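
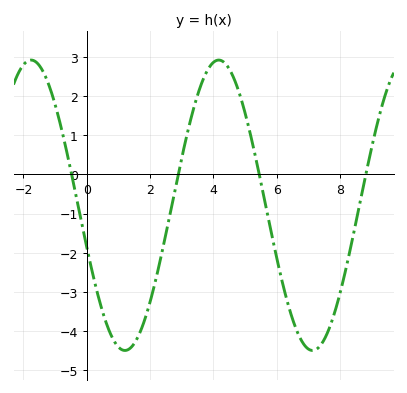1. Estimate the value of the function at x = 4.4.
2.8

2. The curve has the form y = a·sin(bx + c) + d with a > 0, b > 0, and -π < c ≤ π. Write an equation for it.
y = 3.7sin(1.1x - 2.9) - 0.79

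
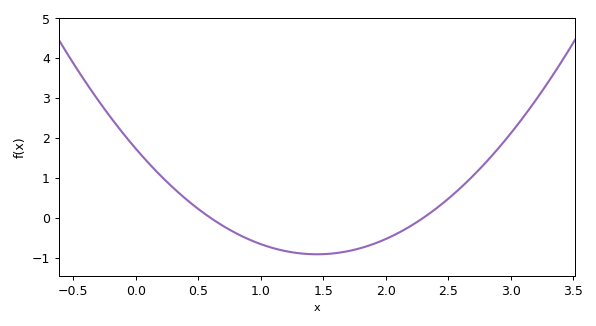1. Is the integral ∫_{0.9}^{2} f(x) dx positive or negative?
negative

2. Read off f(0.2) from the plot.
1.1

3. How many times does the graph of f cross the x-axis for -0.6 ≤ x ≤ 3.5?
2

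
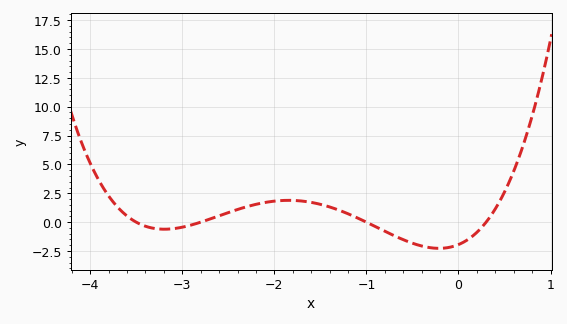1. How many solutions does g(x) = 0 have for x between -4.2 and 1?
4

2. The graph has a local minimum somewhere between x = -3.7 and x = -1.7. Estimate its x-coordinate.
-3.19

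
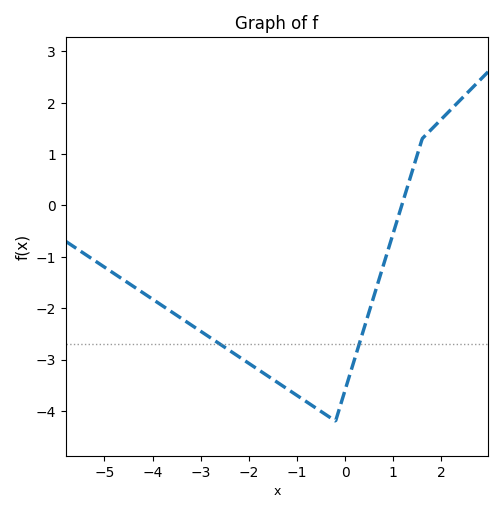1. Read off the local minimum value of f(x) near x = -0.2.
-4.2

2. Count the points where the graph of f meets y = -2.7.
2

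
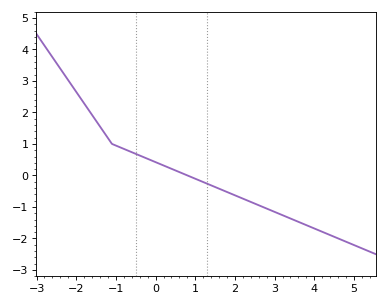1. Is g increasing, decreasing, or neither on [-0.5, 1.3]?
decreasing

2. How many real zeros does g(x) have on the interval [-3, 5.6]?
1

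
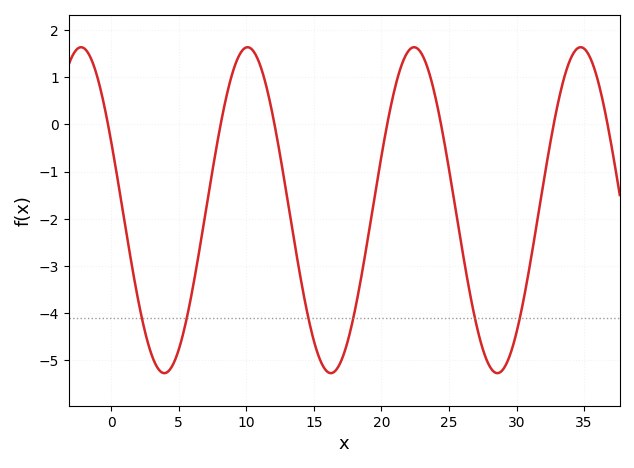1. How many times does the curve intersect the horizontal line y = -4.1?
6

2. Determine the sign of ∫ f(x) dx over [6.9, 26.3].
negative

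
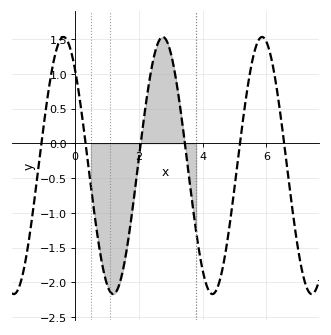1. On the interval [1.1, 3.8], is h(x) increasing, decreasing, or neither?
neither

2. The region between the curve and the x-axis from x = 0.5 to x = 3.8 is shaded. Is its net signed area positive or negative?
negative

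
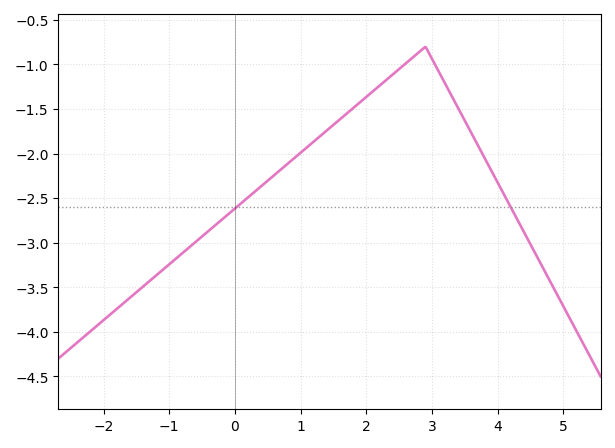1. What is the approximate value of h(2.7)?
-0.95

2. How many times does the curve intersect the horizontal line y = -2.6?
2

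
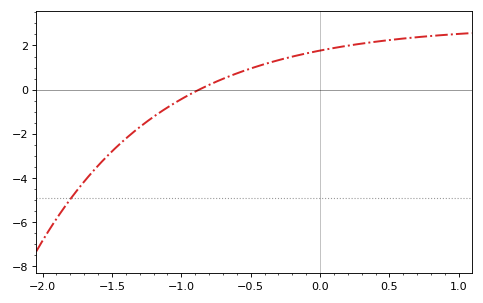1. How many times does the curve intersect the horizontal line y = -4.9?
1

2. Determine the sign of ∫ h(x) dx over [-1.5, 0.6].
positive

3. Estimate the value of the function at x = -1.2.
-1.23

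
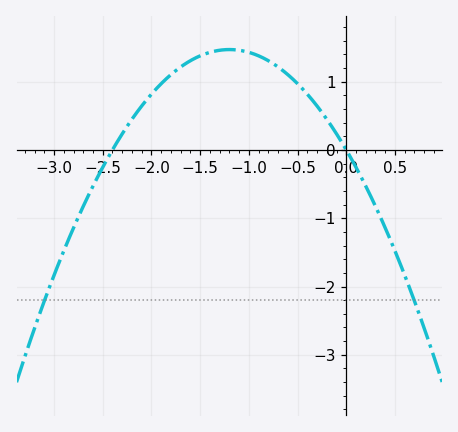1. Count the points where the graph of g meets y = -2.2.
2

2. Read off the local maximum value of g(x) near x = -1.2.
1.5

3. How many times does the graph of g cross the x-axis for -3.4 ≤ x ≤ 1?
2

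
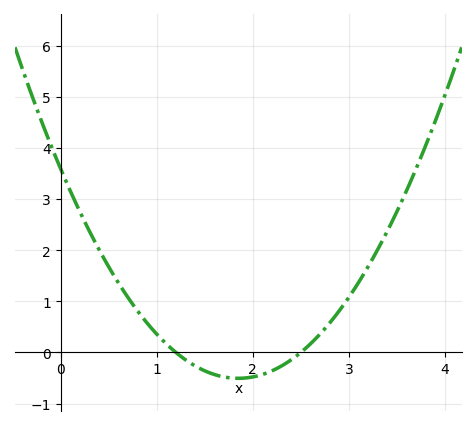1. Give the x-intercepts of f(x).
1.2, 2.5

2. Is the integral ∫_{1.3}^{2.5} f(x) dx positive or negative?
negative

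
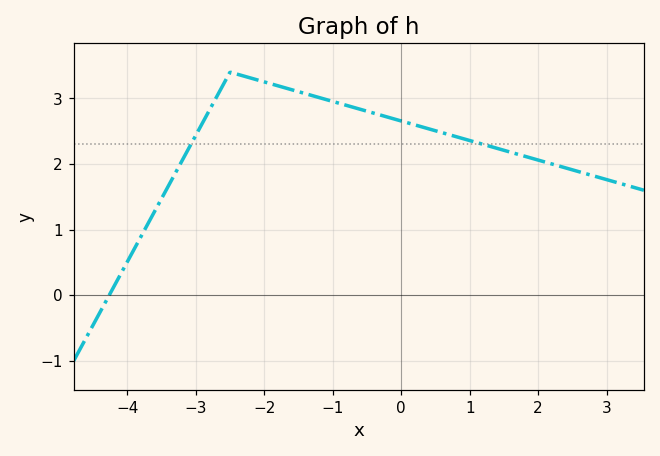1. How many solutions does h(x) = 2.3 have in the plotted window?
2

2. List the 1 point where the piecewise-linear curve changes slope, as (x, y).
(-2.5, 3.4)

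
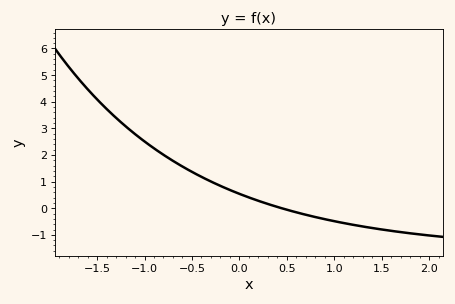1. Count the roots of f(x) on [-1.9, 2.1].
1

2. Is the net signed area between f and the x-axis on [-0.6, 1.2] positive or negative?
positive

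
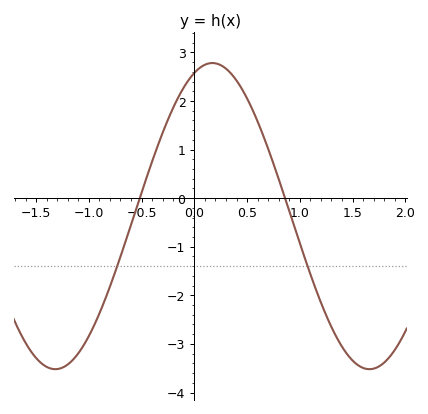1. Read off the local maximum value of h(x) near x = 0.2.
2.8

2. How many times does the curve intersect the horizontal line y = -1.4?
2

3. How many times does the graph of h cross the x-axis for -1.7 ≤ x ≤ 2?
2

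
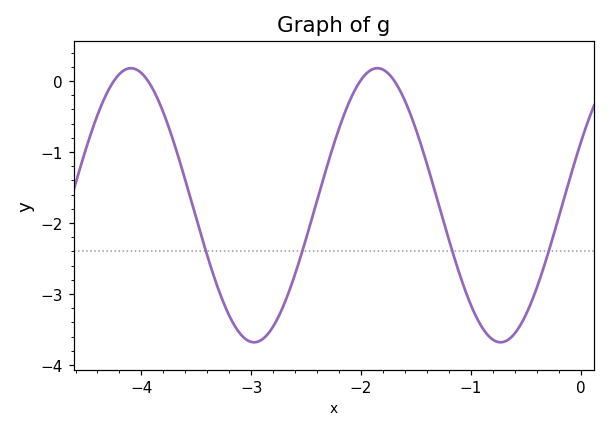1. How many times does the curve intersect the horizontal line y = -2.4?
4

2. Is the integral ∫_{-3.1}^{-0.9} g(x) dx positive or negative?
negative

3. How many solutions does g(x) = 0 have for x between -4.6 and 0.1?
4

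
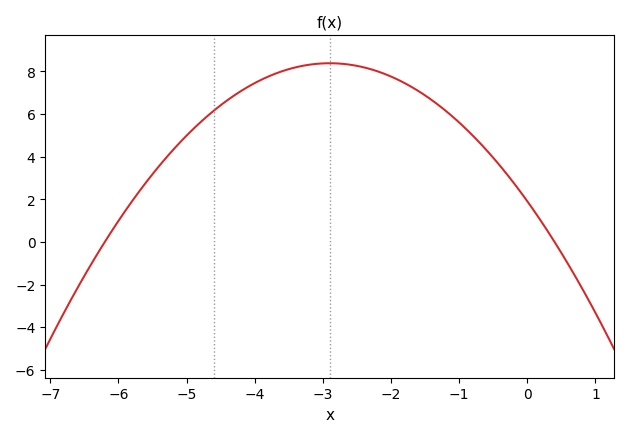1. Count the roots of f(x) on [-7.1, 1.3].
2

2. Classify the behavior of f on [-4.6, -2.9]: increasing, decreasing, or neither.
increasing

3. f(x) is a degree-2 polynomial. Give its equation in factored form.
y = -0.77(x + 6.2)(x - 0.4)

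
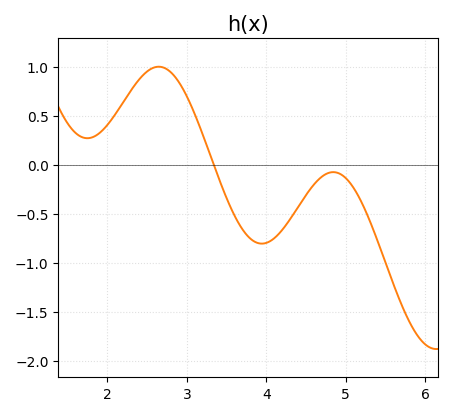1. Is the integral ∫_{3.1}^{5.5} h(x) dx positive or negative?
negative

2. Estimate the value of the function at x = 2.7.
0.997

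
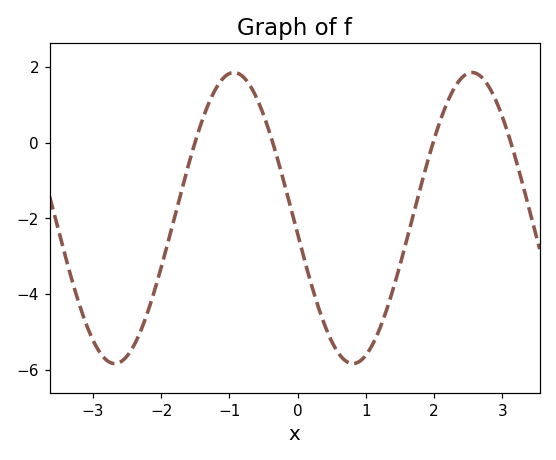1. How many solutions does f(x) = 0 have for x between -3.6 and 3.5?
4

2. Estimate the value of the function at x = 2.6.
1.84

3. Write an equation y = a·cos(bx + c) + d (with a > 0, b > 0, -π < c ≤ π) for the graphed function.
y = 3.84cos(1.8x + 1.68) - 1.99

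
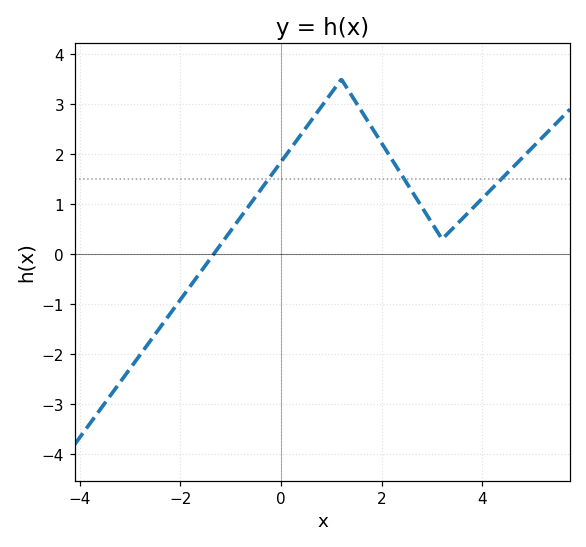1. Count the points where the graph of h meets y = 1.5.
3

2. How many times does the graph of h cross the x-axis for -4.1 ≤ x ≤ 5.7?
1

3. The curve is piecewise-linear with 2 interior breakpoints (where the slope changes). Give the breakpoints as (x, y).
(1.2, 3.5); (3.2, 0.3)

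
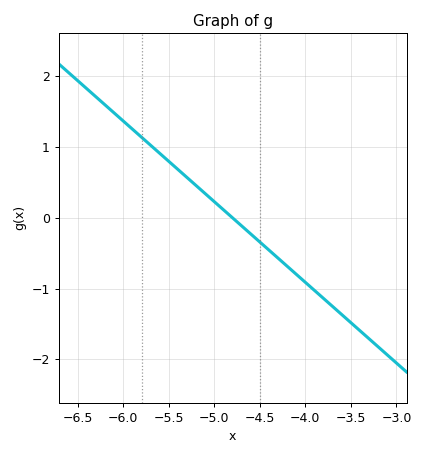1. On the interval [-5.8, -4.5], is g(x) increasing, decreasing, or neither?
decreasing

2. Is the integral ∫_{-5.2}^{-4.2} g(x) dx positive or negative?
negative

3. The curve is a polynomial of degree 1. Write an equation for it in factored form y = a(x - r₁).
y = -1.14(x + 4.8)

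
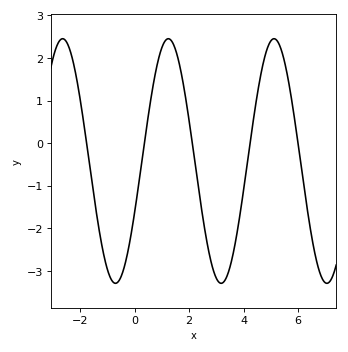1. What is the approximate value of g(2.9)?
-3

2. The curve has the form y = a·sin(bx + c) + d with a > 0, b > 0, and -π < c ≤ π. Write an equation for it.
y = 2.87sin(1.6x - 0.44) - 0.42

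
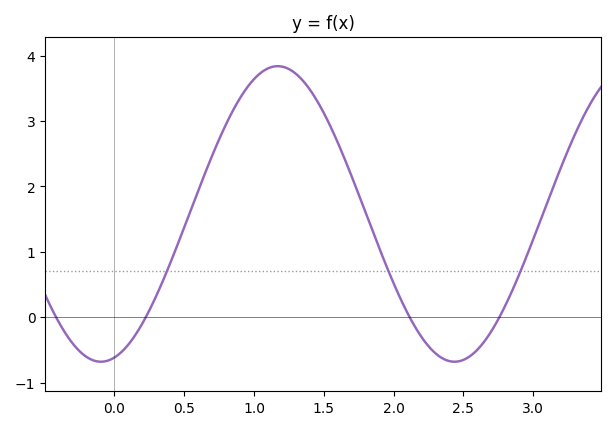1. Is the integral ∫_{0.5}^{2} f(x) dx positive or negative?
positive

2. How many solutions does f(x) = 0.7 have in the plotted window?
3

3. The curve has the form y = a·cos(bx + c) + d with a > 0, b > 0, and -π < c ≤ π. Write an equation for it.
y = 2.26cos(2.48x - 2.9) + 1.58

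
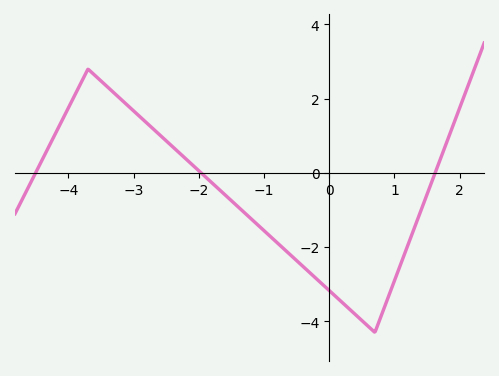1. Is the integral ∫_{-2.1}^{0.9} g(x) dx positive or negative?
negative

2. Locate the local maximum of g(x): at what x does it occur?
-3.7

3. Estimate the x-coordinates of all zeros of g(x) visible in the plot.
-4.5, -2, 1.6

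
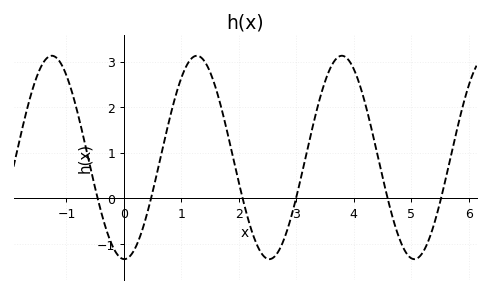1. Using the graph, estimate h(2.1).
-0.162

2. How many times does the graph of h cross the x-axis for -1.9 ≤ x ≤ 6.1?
6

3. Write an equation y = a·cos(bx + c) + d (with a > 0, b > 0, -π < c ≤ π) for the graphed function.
y = 2.23cos(2.49x + 3.12) + 0.9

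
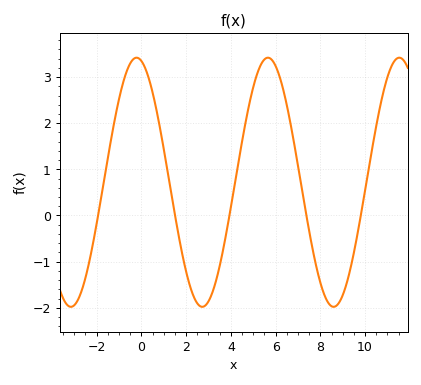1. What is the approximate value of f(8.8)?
-1.9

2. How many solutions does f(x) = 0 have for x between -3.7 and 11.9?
5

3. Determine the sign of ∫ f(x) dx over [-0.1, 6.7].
positive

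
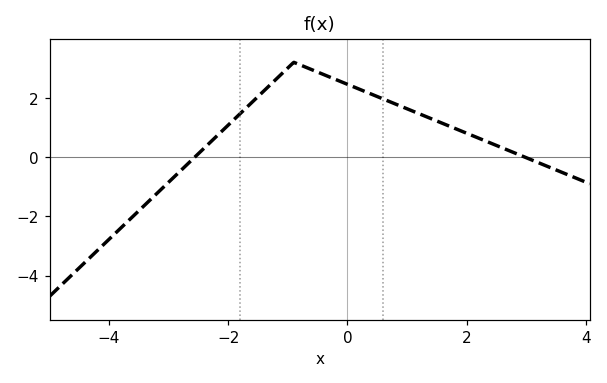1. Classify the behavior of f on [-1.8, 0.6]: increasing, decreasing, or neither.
neither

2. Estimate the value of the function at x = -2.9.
-0.6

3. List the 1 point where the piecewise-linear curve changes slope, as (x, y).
(-0.9, 3.2)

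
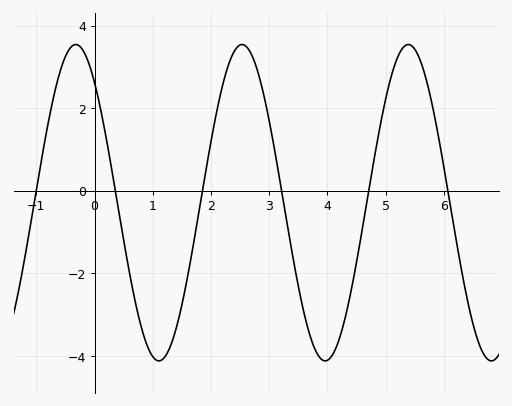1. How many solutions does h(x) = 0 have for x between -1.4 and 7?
6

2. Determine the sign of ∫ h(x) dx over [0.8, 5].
negative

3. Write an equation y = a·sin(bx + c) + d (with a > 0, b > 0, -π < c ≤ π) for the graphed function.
y = 3.83sin(2.2x + 2.3) - 0.29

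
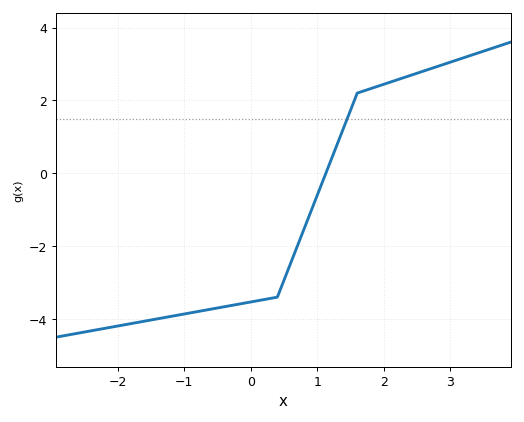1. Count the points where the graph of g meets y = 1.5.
1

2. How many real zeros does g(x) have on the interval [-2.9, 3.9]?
1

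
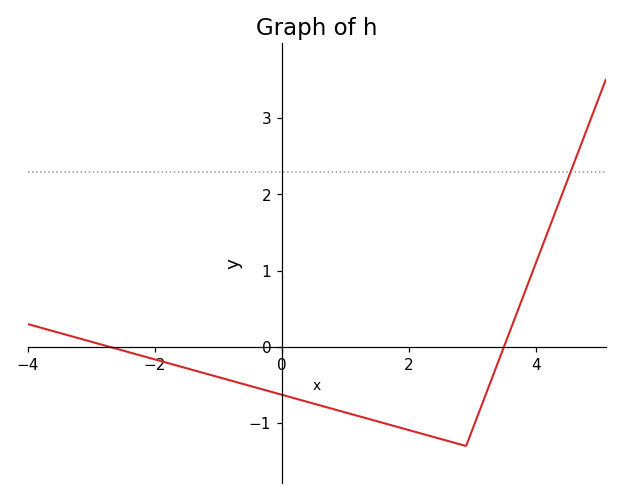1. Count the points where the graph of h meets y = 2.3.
1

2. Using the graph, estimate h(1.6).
-0.999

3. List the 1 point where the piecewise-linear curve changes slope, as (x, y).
(2.9, -1.3)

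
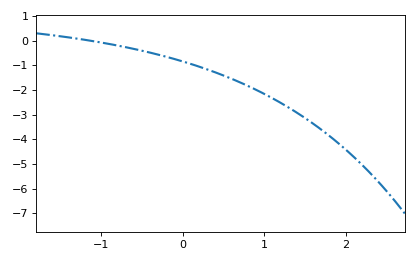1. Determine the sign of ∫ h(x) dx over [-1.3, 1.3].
negative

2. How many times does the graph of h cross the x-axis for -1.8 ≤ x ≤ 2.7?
1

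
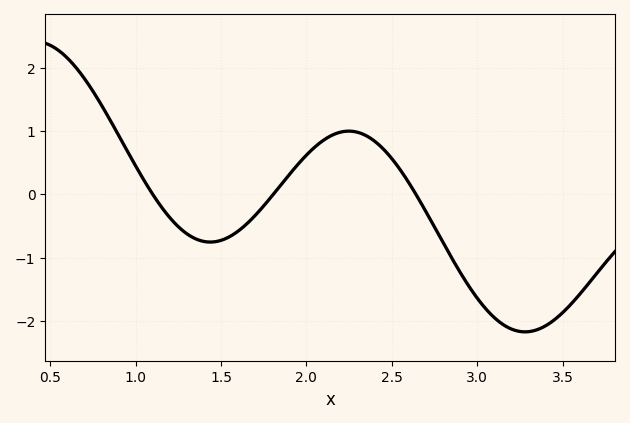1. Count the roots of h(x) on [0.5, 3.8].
3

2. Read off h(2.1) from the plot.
0.854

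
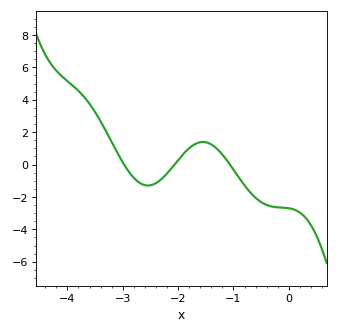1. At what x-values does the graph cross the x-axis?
-2.98, -2.07, -1.06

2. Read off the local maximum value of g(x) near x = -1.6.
1.4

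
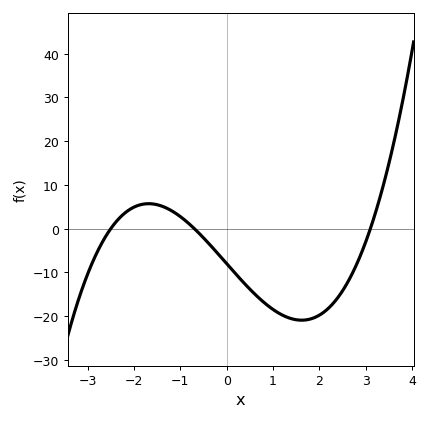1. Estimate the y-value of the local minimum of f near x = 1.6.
-21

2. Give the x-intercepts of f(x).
-2.5, -0.7, 3.1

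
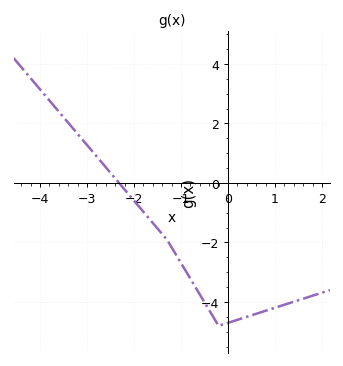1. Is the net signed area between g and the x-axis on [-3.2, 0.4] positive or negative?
negative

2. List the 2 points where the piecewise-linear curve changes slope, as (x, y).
(-1.3, -1.9); (-0.2, -4.8)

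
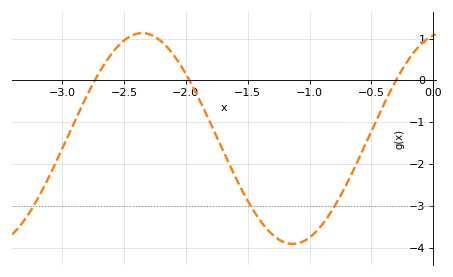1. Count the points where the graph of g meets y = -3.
3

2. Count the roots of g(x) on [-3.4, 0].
3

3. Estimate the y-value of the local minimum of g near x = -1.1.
-3.91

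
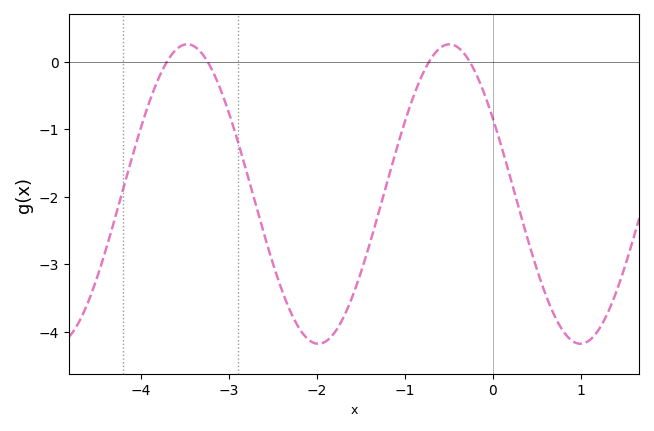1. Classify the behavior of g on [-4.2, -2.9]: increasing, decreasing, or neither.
neither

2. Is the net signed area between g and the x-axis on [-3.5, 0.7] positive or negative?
negative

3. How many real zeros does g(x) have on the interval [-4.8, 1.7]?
4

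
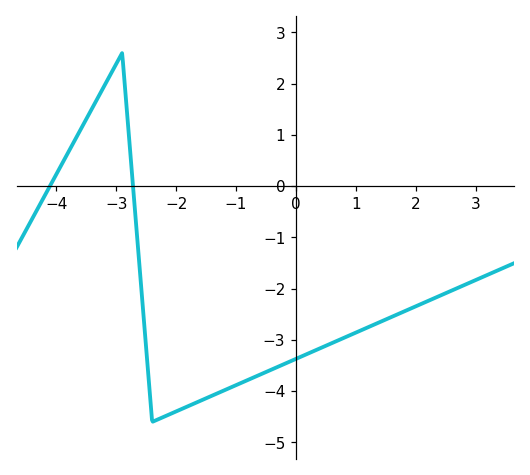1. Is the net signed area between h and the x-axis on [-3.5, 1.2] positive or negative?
negative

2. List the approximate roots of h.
-4.11, -2.72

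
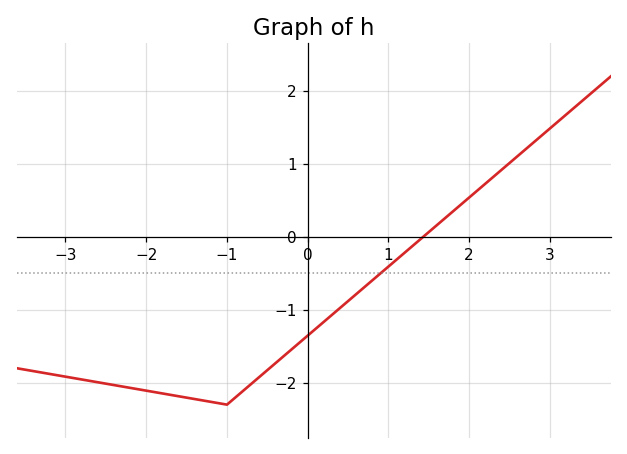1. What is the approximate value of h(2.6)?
1.1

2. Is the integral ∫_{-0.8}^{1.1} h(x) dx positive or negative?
negative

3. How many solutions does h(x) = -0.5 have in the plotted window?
1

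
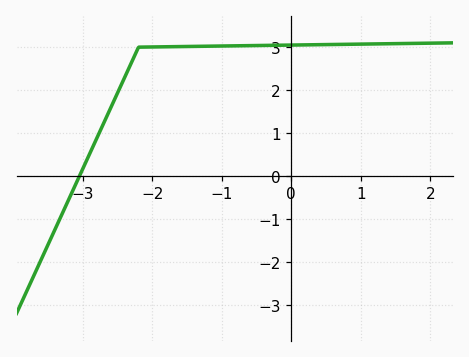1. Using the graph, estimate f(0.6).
3.06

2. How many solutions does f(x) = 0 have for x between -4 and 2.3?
1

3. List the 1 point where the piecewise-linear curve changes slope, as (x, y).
(-2.2, 3)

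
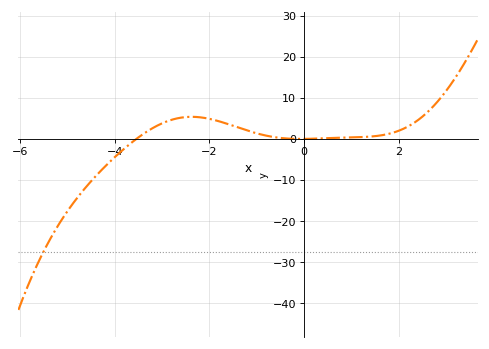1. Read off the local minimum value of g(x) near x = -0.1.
-0.006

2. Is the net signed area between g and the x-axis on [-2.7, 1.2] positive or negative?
positive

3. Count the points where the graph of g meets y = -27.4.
1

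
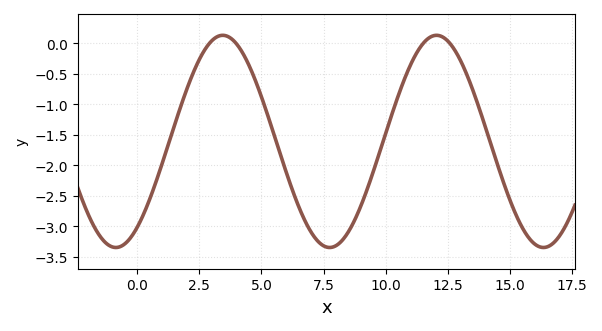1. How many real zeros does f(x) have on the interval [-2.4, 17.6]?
4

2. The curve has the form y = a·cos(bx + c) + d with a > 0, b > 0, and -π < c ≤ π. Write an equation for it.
y = 1.74cos(0.73x - 2.51) - 1.61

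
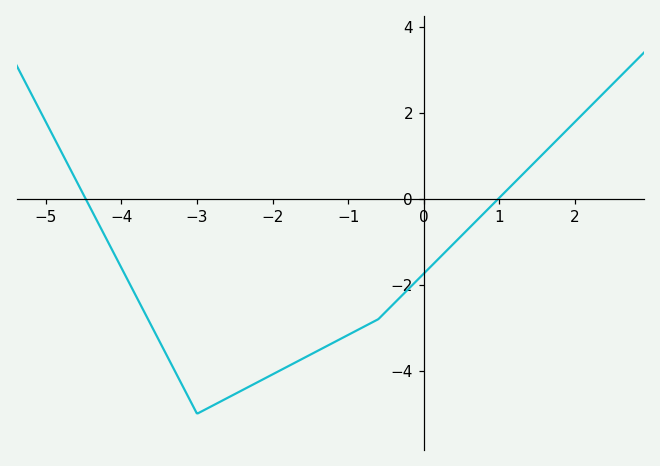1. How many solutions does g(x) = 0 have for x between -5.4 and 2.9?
2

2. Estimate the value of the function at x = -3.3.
-4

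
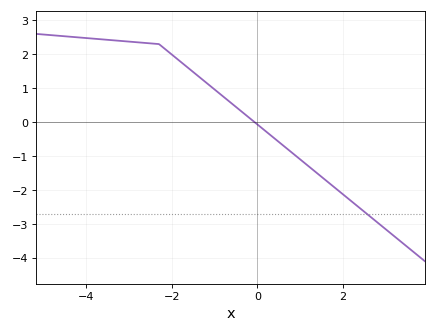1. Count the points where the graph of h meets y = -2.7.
1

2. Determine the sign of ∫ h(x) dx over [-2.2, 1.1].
positive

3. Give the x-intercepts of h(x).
-0.068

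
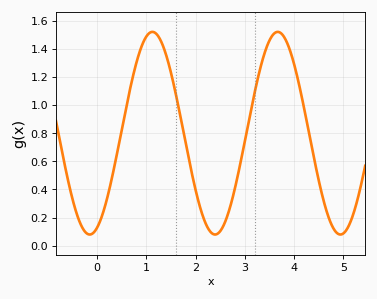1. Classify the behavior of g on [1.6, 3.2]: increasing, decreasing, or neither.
neither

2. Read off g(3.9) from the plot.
1.4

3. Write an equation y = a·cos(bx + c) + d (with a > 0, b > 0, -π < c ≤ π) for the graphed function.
y = 0.72cos(2.5x - 2.8) + 0.8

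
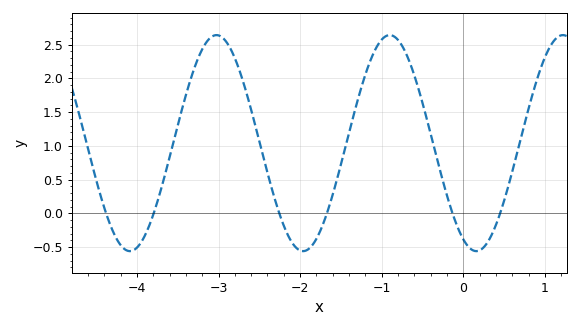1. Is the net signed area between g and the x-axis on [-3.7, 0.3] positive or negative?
positive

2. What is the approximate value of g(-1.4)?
1.2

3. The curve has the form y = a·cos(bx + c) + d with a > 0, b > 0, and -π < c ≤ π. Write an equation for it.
y = 1.6cos(3x + 2.7) + 1.04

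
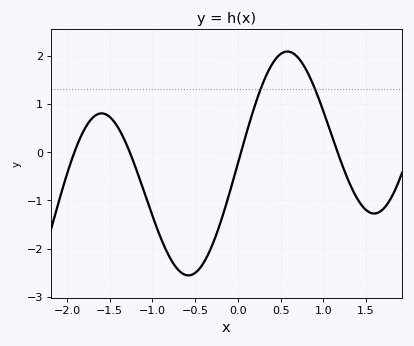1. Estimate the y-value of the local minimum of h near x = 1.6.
-1.3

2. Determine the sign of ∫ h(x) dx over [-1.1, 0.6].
negative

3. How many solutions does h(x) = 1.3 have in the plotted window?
2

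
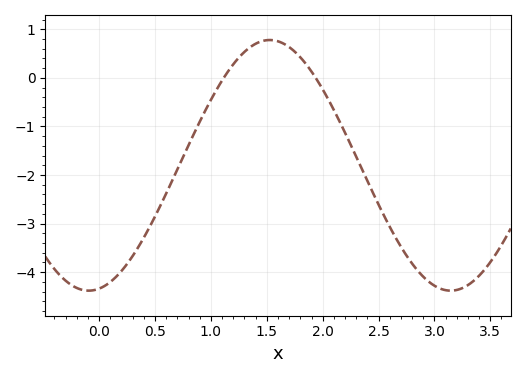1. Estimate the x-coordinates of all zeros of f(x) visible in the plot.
1.1, 1.9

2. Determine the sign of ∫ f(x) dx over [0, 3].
negative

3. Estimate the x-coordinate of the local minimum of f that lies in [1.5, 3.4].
3.1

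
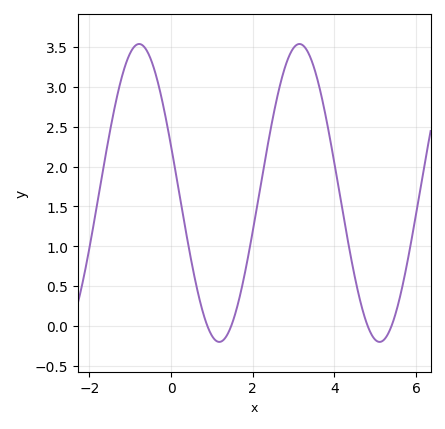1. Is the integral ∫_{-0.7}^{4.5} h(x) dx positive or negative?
positive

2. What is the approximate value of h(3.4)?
3.39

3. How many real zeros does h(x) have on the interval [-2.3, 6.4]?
4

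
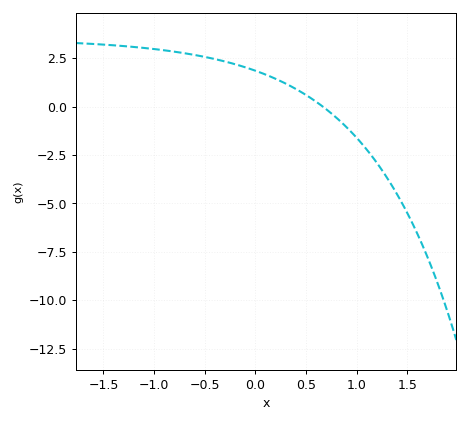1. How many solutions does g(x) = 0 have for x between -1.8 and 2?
1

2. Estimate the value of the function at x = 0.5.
0.6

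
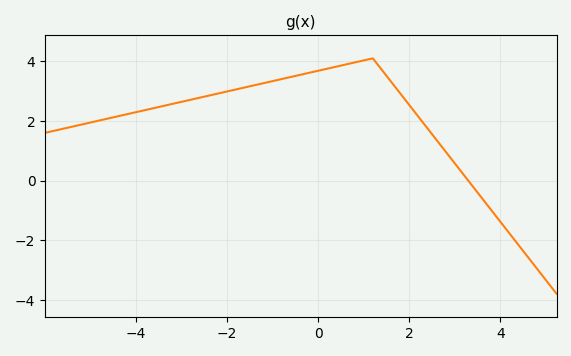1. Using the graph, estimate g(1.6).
3.32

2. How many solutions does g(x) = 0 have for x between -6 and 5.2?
1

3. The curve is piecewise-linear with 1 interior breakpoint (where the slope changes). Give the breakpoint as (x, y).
(1.2, 4.1)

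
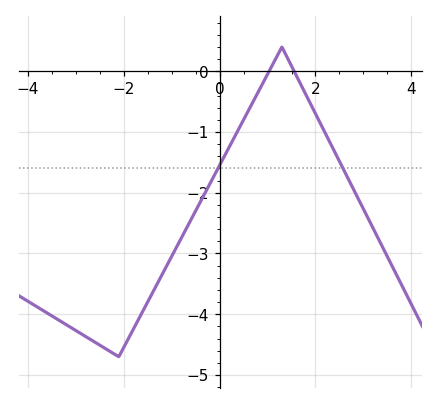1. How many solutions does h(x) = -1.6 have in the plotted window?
2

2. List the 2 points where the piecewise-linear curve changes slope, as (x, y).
(-2.1, -4.7); (1.3, 0.4)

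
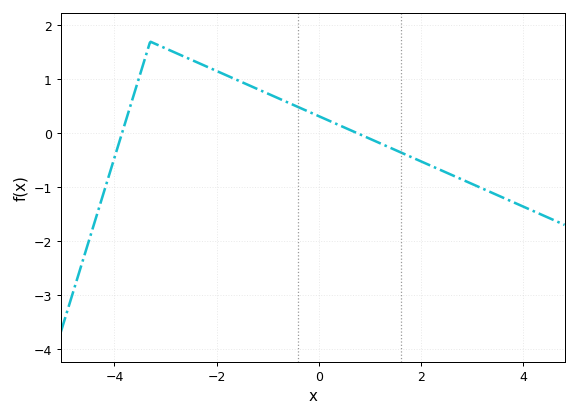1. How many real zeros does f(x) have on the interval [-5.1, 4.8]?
2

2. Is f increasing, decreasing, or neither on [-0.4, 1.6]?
decreasing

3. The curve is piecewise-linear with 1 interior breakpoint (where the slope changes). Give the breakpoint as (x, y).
(-3.3, 1.7)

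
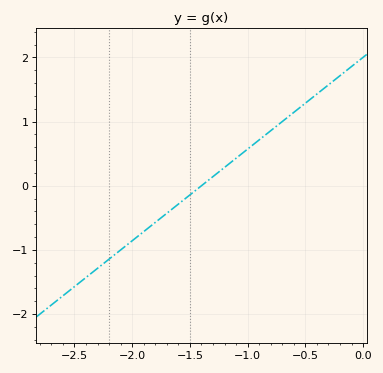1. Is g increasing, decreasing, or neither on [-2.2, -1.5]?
increasing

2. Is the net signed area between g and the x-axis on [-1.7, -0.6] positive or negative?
positive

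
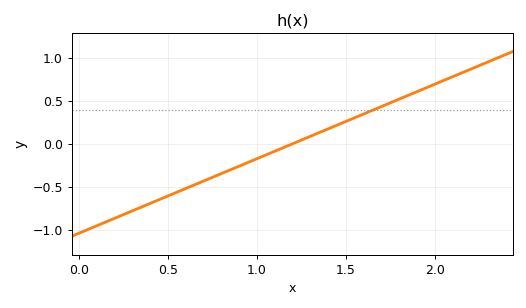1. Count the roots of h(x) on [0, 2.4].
1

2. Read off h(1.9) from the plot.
0.609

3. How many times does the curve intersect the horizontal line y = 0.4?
1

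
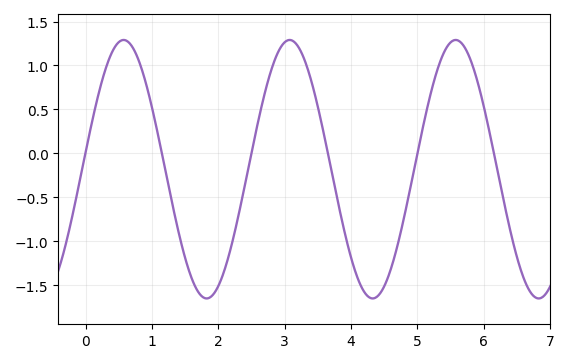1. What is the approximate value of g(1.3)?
-0.546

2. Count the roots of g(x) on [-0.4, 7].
6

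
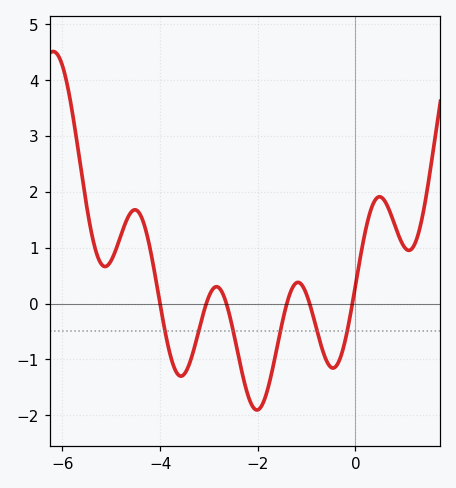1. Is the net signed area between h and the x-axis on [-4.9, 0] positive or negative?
negative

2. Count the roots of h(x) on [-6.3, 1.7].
6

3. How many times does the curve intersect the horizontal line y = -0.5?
6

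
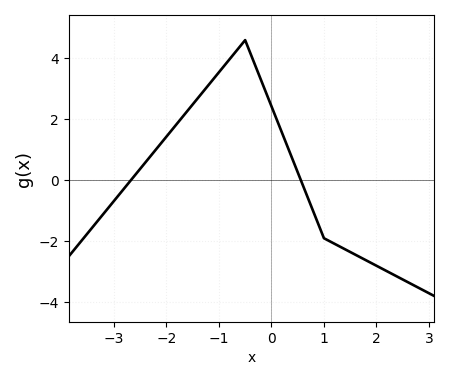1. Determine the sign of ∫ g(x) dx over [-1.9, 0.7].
positive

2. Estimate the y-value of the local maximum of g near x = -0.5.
4.6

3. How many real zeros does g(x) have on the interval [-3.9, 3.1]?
2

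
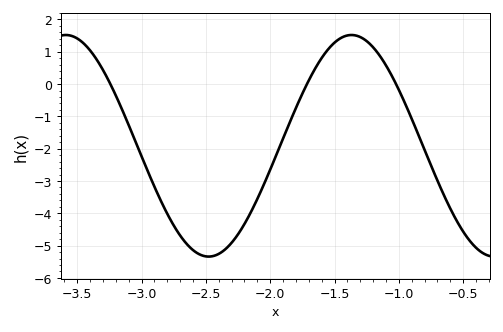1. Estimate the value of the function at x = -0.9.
-1.1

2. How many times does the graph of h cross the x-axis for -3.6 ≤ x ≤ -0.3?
3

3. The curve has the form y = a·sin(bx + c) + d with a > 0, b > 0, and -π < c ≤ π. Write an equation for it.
y = 3.43sin(2.8x - 0.84) - 1.91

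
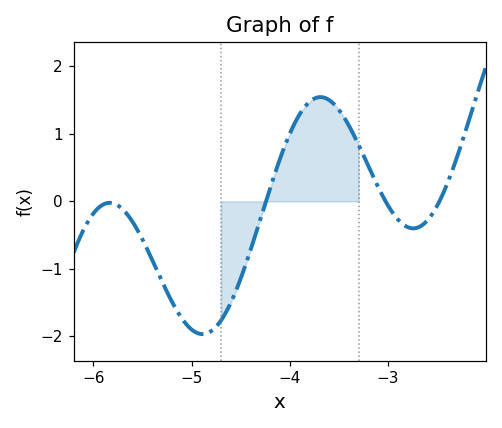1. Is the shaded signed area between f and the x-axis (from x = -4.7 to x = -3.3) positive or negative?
positive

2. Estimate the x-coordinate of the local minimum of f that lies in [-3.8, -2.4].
-2.7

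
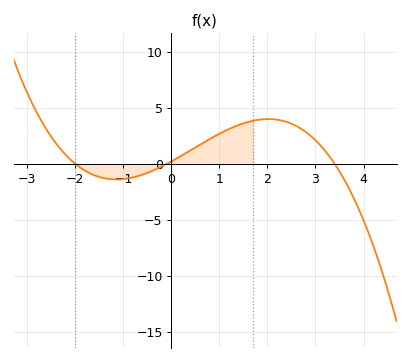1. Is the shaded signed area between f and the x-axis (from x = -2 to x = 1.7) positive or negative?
positive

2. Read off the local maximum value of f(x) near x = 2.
4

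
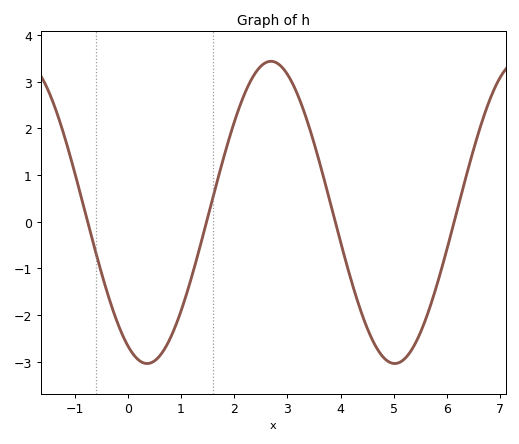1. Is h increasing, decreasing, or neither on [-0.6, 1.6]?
neither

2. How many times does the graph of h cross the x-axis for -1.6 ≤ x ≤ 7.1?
4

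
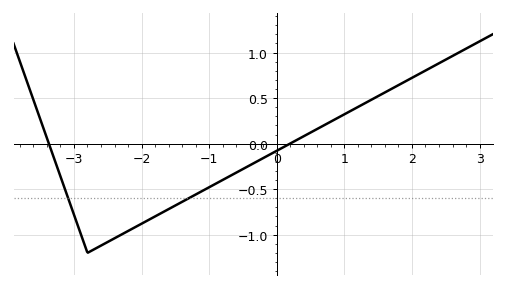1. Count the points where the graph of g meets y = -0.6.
2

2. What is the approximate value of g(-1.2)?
-0.559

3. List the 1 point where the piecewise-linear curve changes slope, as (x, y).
(-2.8, -1.2)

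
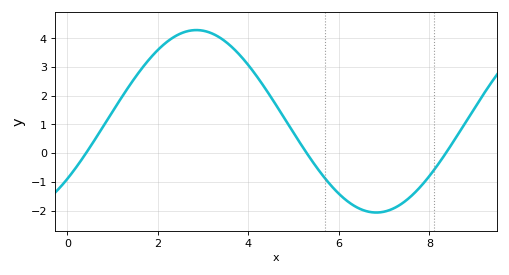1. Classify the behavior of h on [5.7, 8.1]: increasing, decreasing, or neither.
neither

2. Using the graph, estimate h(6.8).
-2.1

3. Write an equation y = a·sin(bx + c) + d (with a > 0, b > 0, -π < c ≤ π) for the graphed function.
y = 3.18sin(0.79x - 0.68) + 1.11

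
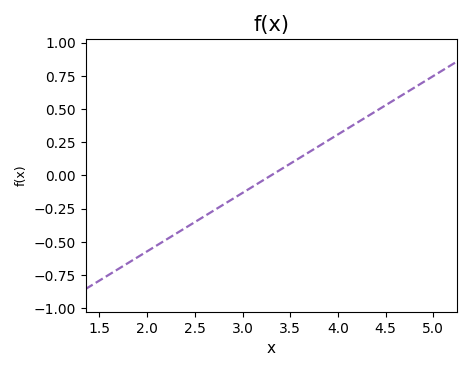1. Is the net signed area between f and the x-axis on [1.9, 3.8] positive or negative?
negative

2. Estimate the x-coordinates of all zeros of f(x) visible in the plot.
3.3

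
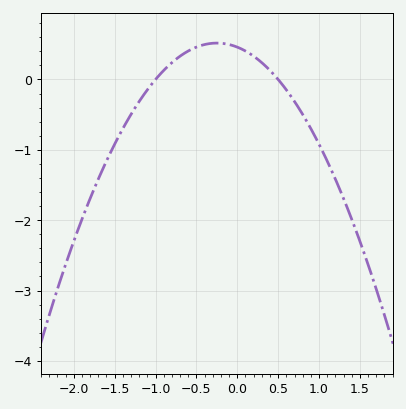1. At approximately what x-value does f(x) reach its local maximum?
-0.25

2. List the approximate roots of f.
-1, 0.5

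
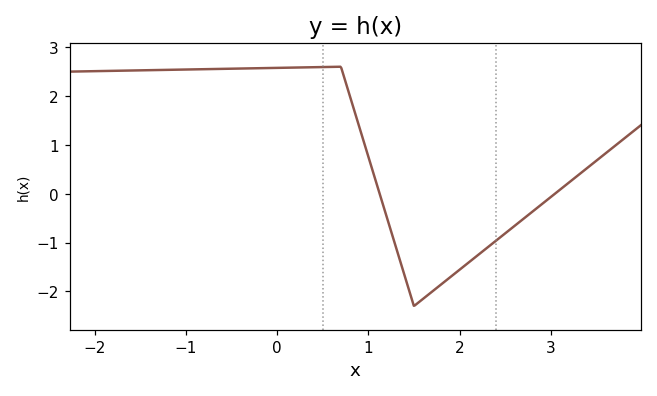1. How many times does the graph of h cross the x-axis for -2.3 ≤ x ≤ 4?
2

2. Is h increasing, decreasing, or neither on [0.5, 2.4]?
neither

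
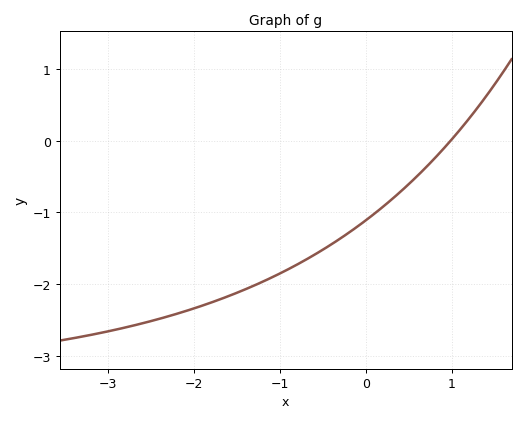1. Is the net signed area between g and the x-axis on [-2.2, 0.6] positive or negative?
negative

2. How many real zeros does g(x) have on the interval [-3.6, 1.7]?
1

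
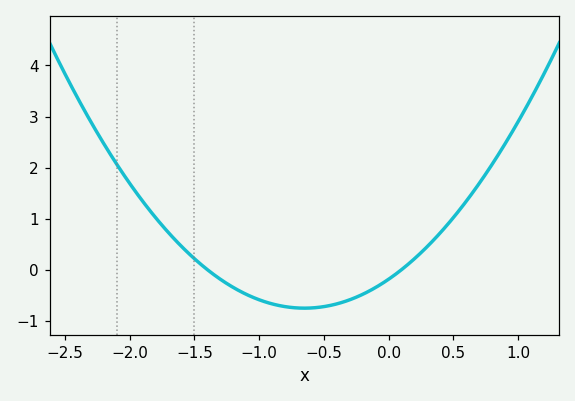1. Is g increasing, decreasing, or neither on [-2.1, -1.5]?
decreasing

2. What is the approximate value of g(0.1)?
0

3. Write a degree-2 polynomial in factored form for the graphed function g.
y = 1.34(x + 1.4)(x - 0.1)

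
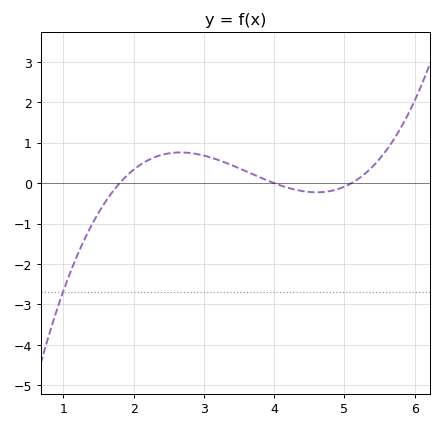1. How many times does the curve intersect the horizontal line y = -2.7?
1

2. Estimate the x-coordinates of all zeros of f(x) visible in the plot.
1.8, 4, 5.1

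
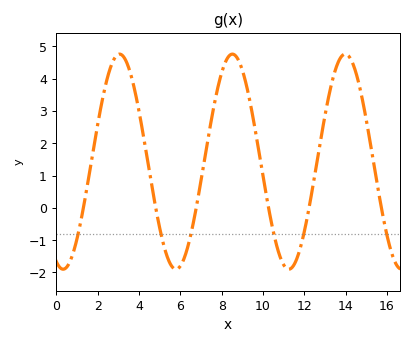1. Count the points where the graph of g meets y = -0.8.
6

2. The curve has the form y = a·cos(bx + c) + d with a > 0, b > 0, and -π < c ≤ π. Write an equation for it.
y = 3.33cos(1.1x + 2.8) + 1.43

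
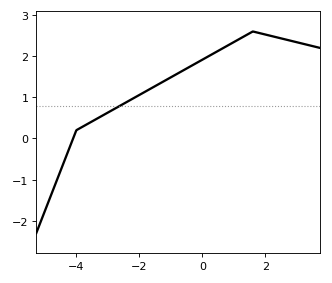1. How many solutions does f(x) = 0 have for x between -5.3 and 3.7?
1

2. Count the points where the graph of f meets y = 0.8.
1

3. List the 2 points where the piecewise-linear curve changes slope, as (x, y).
(-4, 0.2); (1.6, 2.6)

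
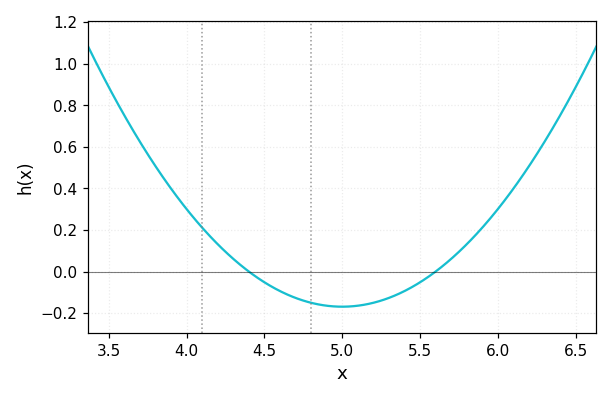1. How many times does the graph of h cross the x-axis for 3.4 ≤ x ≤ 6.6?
2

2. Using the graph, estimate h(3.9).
0.4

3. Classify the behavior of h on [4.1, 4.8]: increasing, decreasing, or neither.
decreasing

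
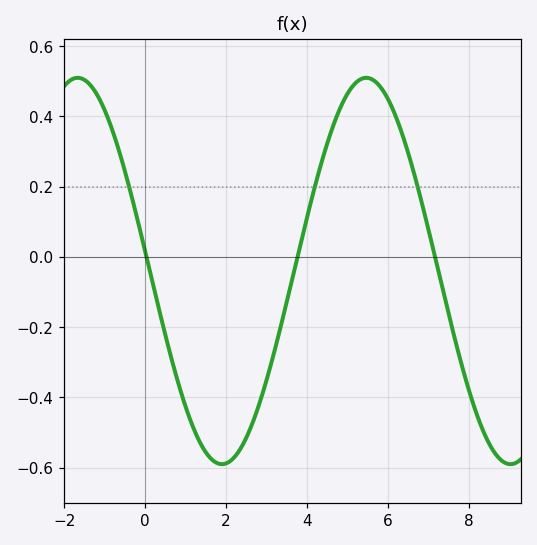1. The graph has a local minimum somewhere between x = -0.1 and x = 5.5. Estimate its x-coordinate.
1.8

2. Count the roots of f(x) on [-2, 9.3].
3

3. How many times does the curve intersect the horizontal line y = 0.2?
3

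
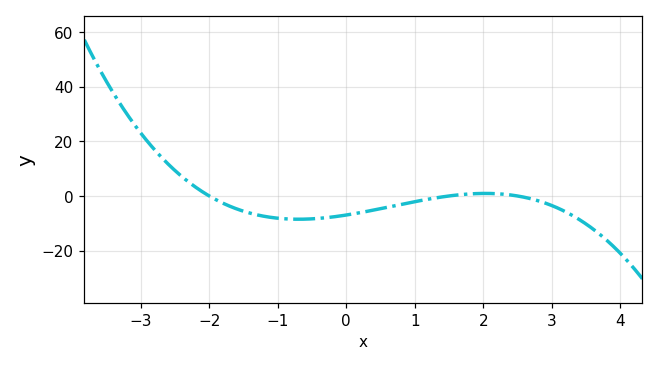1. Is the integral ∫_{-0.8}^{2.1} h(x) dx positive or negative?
negative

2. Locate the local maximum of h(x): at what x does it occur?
2.03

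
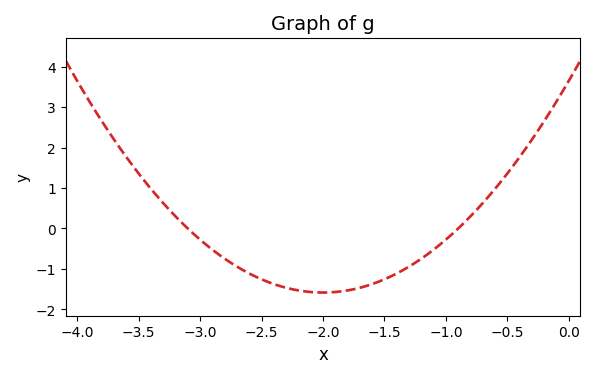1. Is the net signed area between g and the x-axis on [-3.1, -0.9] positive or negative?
negative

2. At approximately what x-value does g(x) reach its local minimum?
-2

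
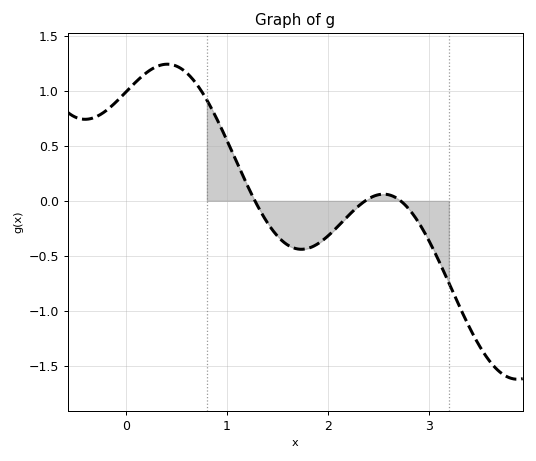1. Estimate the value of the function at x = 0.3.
1.2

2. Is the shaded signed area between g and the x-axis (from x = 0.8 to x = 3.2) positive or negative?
negative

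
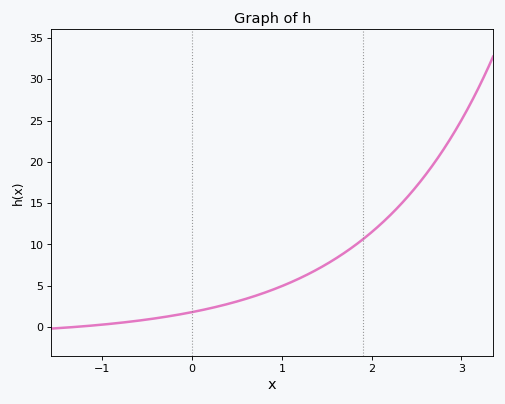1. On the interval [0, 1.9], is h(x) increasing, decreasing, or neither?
increasing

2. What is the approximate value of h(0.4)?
2.77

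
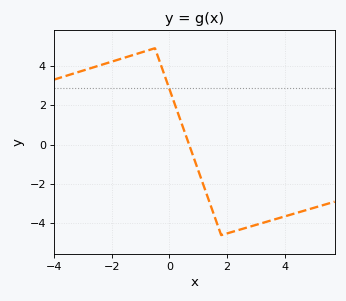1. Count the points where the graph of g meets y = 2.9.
1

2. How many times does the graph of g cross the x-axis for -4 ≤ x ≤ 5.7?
1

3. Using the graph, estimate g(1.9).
-4.6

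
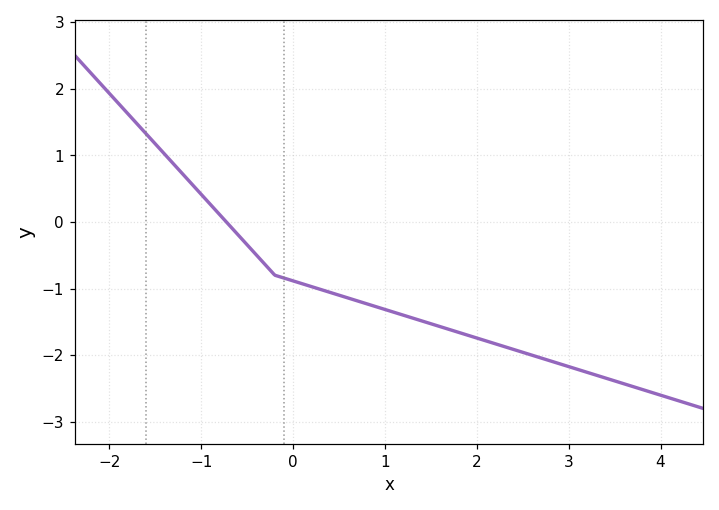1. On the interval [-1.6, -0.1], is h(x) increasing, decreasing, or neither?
decreasing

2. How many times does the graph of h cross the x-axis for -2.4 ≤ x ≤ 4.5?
1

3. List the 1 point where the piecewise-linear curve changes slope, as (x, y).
(-0.2, -0.8)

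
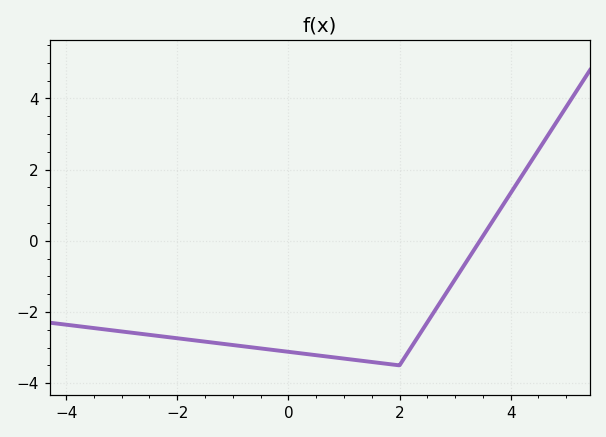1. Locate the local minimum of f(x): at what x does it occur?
2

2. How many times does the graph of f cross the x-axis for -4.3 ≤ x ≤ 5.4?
1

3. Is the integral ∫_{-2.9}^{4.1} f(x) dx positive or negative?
negative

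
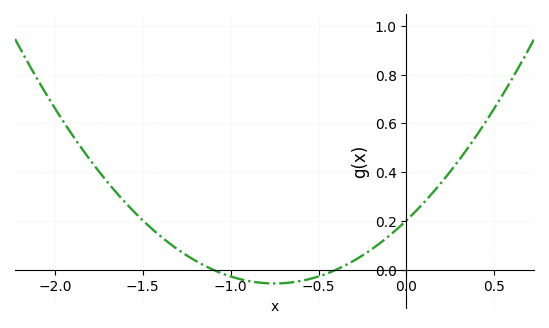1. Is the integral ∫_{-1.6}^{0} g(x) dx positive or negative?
positive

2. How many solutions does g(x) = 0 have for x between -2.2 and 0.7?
2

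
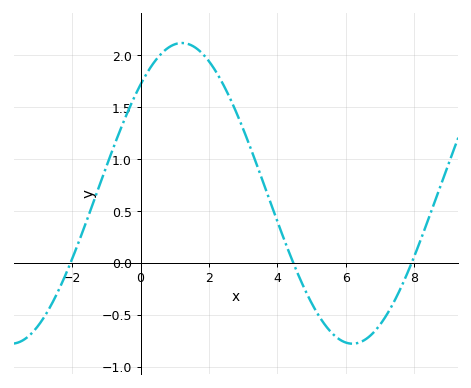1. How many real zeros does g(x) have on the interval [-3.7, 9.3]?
3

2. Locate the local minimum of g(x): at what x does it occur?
6.19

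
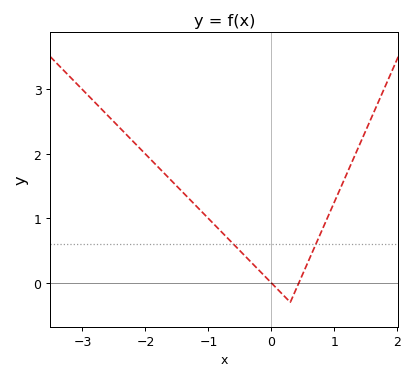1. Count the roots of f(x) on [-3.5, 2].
2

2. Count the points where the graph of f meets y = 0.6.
2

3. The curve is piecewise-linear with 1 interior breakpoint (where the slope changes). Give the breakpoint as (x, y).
(0.3, -0.3)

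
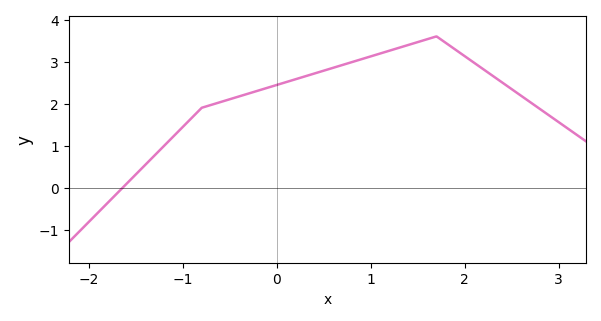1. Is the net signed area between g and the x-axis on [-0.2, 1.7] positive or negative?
positive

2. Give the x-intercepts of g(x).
-1.6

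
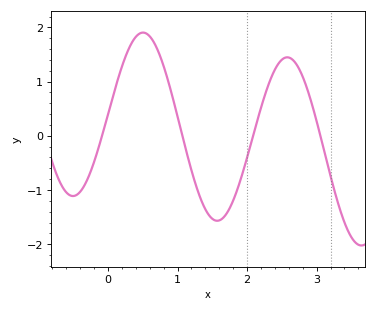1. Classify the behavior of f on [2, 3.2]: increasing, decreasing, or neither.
neither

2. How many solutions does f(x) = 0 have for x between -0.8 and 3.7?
4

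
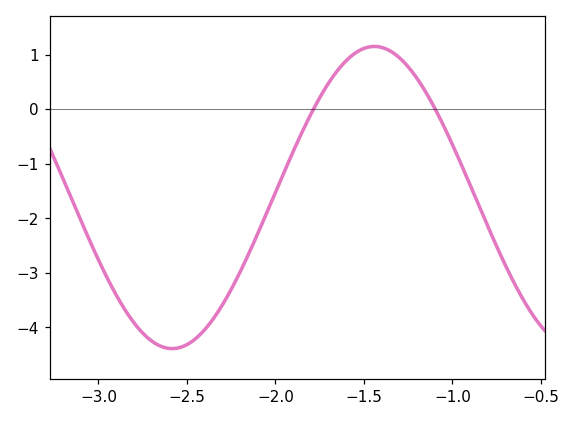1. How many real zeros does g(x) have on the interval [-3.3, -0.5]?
2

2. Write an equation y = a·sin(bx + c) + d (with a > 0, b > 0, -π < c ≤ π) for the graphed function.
y = 2.77sin(2.8x - 0.75) - 1.62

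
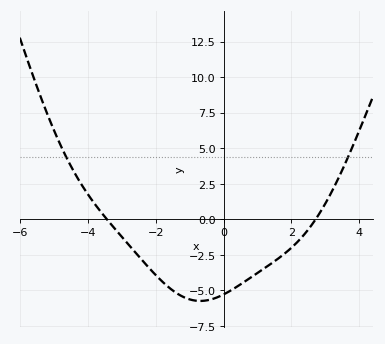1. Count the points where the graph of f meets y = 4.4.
2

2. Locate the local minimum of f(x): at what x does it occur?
-0.6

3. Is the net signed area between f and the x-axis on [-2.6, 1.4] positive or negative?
negative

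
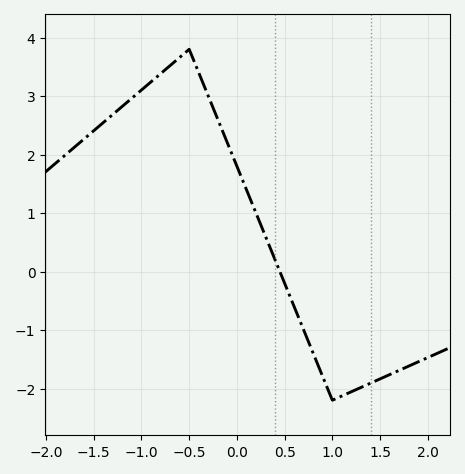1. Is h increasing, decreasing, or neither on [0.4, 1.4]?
neither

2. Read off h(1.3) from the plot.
-2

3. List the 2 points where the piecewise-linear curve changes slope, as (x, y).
(-0.5, 3.8); (1, -2.2)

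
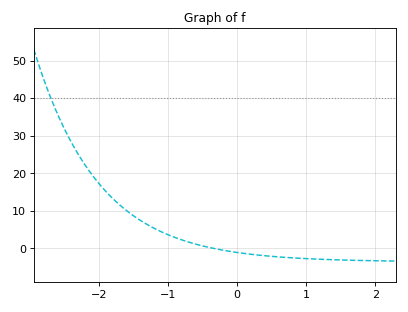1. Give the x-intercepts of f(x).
-0.339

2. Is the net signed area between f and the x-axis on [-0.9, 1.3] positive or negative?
negative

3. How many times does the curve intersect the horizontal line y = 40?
1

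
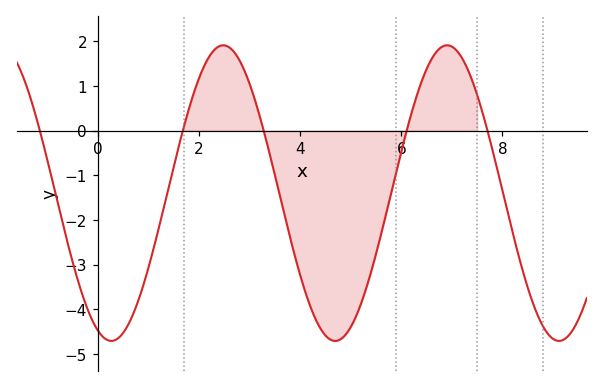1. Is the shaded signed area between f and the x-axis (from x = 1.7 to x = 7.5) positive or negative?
negative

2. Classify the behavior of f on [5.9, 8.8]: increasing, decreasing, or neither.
neither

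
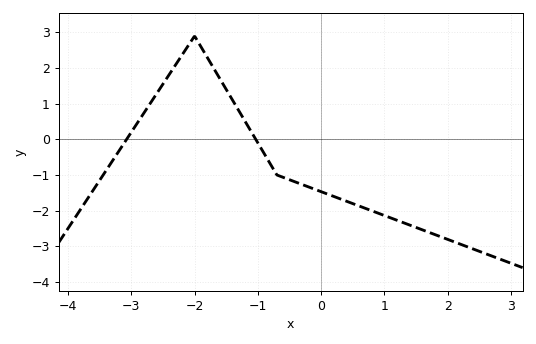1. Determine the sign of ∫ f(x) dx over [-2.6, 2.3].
negative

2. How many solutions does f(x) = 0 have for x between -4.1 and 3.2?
2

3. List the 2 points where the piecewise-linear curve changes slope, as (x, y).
(-2, 2.9); (-0.7, -1)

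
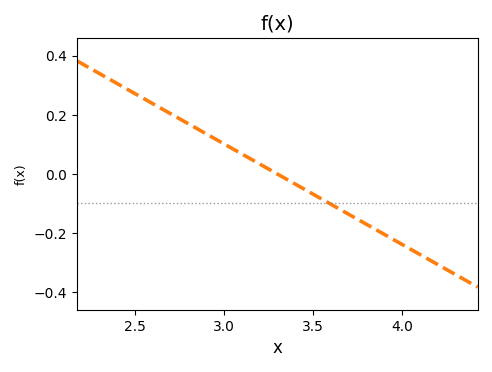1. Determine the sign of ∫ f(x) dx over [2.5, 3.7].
positive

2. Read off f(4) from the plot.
-0.24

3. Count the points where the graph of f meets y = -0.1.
1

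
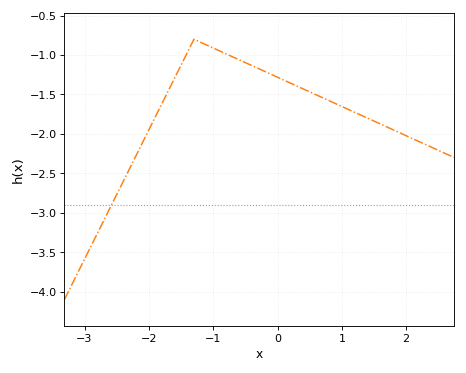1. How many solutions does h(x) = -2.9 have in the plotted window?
1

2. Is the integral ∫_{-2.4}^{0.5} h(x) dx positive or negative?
negative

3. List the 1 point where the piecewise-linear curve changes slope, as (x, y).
(-1.3, -0.8)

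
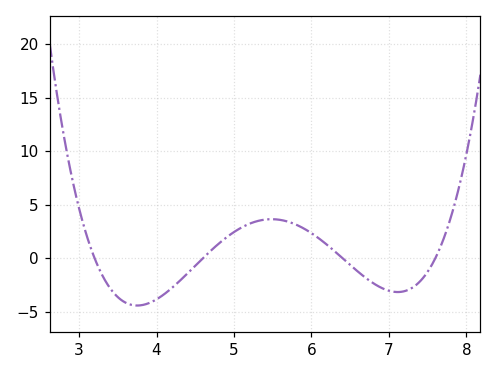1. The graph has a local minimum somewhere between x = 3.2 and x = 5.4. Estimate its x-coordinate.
3.75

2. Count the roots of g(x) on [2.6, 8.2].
4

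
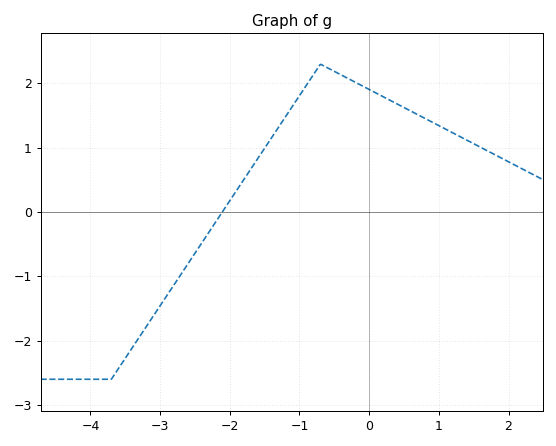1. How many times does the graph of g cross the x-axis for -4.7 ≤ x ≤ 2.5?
1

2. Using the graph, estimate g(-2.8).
-1.13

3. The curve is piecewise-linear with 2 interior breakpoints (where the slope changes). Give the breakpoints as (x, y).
(-3.7, -2.6); (-0.7, 2.3)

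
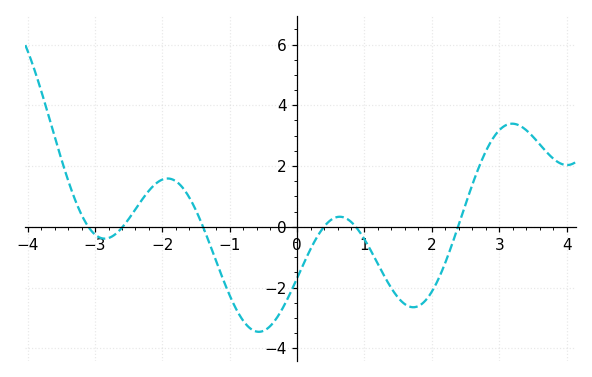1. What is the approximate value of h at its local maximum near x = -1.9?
1.59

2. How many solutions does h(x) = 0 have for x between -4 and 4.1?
6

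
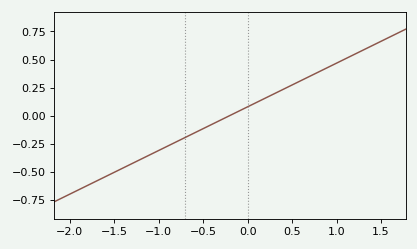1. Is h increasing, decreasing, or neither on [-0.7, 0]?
increasing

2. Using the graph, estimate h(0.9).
0.42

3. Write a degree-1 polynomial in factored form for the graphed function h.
y = 0.39(x + 0.2)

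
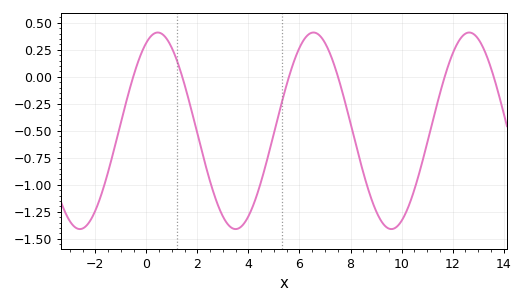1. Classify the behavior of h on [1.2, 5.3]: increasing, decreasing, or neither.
neither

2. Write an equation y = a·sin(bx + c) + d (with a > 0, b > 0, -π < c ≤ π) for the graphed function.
y = 0.91sin(1.03x + 1.11) - 0.5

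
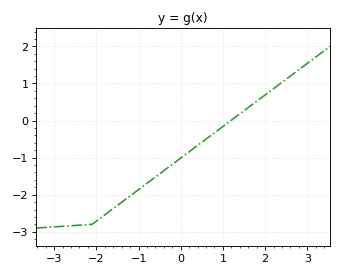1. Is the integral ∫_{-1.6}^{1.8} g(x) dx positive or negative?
negative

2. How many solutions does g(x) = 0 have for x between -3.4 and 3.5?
1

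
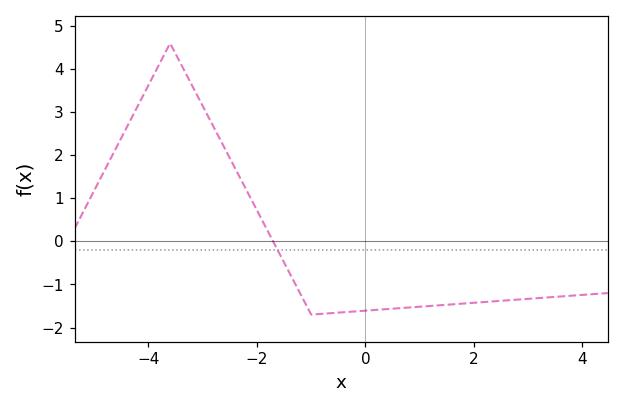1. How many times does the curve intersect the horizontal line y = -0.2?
1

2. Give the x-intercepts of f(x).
-1.8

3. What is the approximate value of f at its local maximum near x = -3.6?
4.6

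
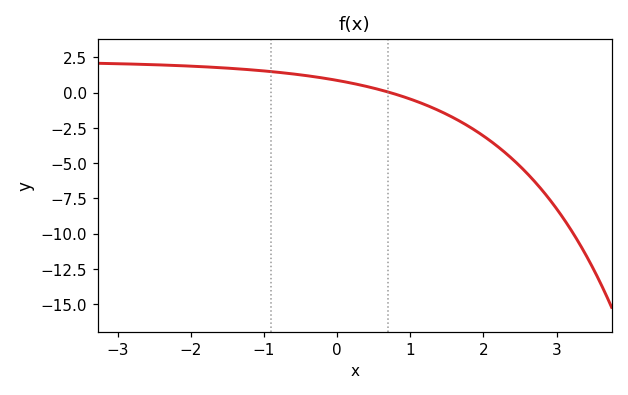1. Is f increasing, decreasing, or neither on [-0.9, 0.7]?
decreasing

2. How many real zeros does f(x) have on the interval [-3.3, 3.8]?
1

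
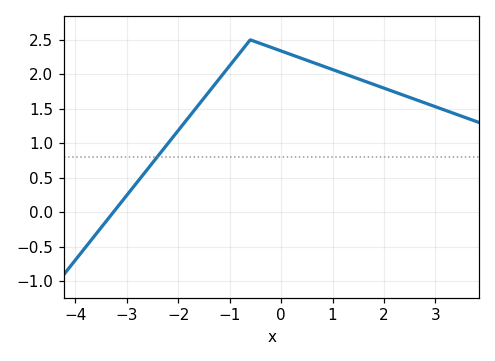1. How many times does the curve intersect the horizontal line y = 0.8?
1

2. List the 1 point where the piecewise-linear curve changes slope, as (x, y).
(-0.6, 2.5)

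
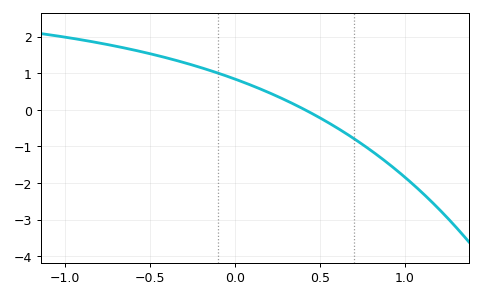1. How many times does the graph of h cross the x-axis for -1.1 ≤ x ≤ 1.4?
1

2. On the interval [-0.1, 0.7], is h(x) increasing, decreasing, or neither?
decreasing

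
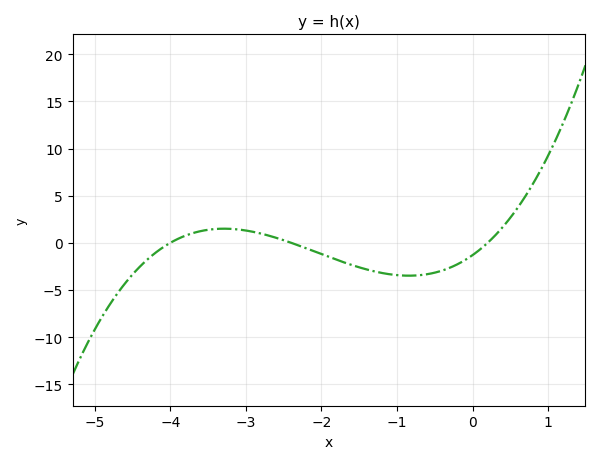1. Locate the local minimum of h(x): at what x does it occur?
-0.8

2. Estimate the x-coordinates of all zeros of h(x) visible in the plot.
-4, -2.4, 0.2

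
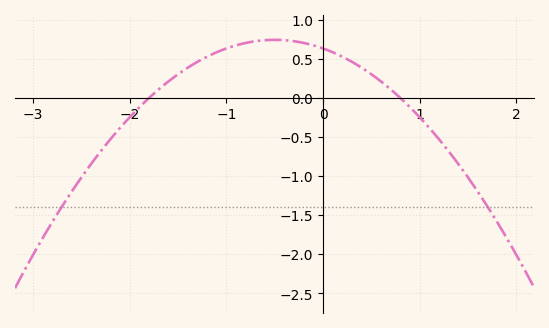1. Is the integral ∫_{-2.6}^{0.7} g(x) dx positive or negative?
positive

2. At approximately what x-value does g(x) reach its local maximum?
-0.5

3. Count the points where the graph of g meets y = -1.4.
2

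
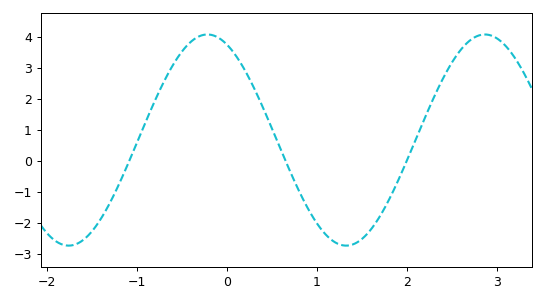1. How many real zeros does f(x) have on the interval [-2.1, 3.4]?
3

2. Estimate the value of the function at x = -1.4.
-1.87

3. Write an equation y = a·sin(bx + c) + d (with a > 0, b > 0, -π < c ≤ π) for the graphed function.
y = 3.41sin(2.04x + 2.01) + 0.68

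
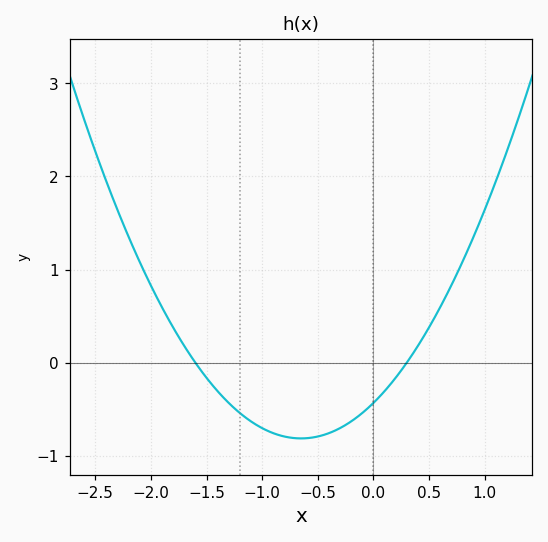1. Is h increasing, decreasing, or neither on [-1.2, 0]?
neither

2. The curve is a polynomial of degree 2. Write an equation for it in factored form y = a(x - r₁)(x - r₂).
y = 0.9(x + 1.6)(x - 0.3)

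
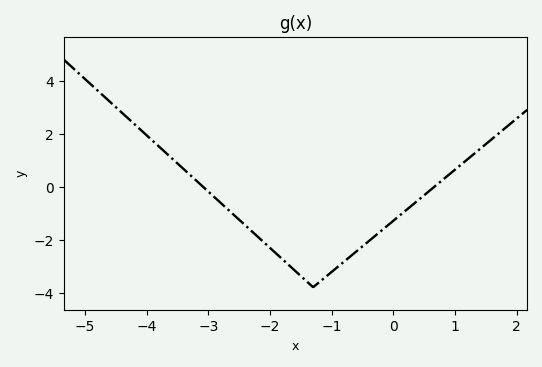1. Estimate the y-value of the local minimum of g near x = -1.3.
-3.8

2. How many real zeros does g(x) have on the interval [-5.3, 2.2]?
2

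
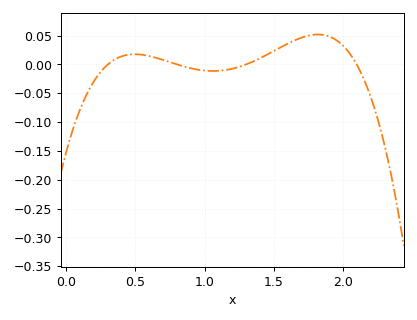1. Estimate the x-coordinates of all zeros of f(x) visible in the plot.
0.3, 0.8, 1.3, 2.1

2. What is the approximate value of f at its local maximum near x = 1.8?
0.05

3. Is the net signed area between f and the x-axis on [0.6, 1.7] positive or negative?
positive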